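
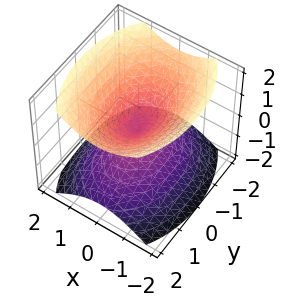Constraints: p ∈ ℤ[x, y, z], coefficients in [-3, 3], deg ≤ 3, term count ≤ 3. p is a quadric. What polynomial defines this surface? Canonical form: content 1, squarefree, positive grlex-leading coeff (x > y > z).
2*x^2 + y^2 - 2*z^2

1. The picture has 2 separate pieces.
2. deg p = 2.
3. Symmetries: the z ↦ −z reflection is a symmetry, so z appears only in even powers; the x ↦ −x reflection is a symmetry, so x appears only in even powers; the y ↦ −y reflection is a symmetry, so y appears only in even powers.
4. Against the integer gridlines: it meets the y-axis at y = 0 (among the integer gridlines); it meets the x-axis at x = 0 (among the integer gridlines).
5. Assembling these constraints gives the stated polynomial.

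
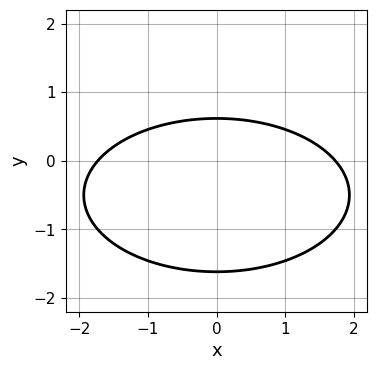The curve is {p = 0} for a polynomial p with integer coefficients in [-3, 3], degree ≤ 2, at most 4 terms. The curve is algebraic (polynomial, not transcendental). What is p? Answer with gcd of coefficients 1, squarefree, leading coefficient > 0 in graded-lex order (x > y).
x^2 + 3*y^2 + 3*y - 3

Degree: a generic line meets the curve in up to 2 points, so deg p = 2.
Symmetries: mirror symmetry x ↦ −x ⇒ only even powers of x.
Fitting integer coefficients to these (and the overall shape) gives p.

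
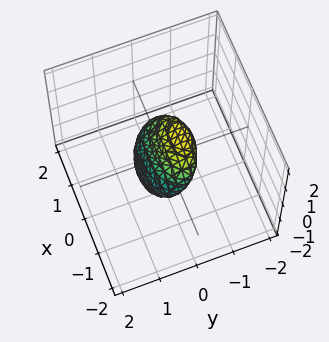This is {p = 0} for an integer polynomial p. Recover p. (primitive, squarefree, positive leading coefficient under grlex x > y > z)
x^2 + 3*y^2 + 3*y*z + 2*z^2 - 1

(a) Degree: no degree-1 surface has this shape, so deg p = 2.
(b) Checking where it meets the axes: the x-axis gridline crossings are at x ∈ {-1, 1}.
(c) Assembling these constraints gives the stated polynomial.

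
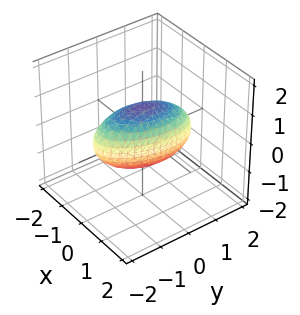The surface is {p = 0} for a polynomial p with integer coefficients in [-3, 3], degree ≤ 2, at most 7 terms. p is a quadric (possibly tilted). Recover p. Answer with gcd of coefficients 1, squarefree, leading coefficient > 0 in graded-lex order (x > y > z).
3*x^2 - x*y + y^2 + 2*z^2 - 2

First, deg p = 2.
Then, from the visible intercepts: among the integer gridlines, it crosses the z-axis at z ∈ {-1, 1}.
Finally, the integer polynomial consistent with all of this is the stated p.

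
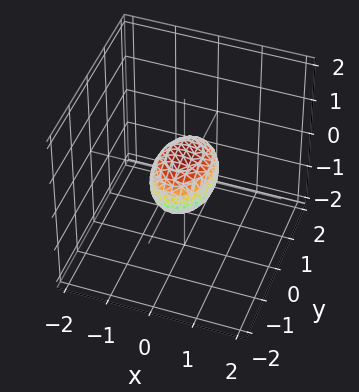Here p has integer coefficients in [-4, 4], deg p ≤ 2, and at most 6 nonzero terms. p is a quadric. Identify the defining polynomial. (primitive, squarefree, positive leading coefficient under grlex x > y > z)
The degree is 2 — bounded and convex; a quadric.
Symmetries: it's symmetric under x → −x, forcing even powers of x; mirror symmetry z ↦ −z ⇒ only even powers of z; it's symmetric under y → −y, forcing even powers of y.
From the visible intercepts: among the integer gridlines, it crosses the y-axis at y ∈ {-1, 1}.
The integer polynomial consistent with all of this is the stated p.

2*x^2 + y^2 + 2*z^2 - 1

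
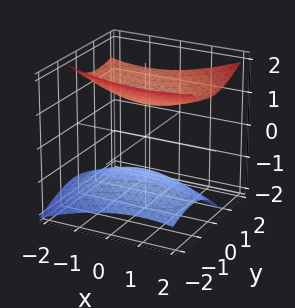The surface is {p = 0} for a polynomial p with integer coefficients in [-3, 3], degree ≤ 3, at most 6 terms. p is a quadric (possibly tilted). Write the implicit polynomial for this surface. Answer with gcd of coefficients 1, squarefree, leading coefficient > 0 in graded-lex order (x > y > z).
x^2 + x*y + 2*y^2 - 2*y*z - 3*z^2 + 3

1. There are 2 components.
2. Degree: a generic line meets the surface in up to 2 points, so deg p = 2.
3. From the visible intercepts: the z-axis gridline crossings are at z ∈ {-1, 1}; no y-intercept at any integer in the box.
4. Assembling these constraints gives the stated polynomial.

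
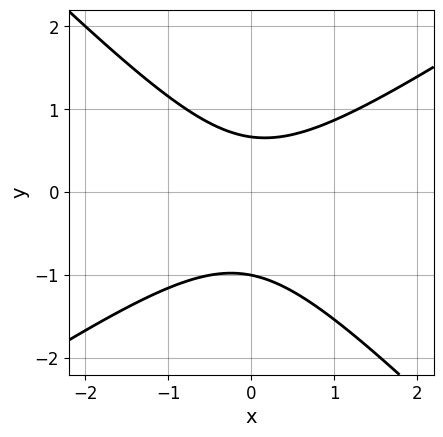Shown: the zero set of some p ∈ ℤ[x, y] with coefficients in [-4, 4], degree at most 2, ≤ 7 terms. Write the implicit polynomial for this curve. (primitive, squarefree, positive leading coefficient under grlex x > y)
deg p = 2. A generic line meets the curve in up to 2 points.
Reading off the gridlines: one y-axis crossing is at y = -1; no x-intercept at any integer in the box.
Together with the visible shape, these determine p as stated.

2*x^2 - x*y - 3*y^2 - y + 2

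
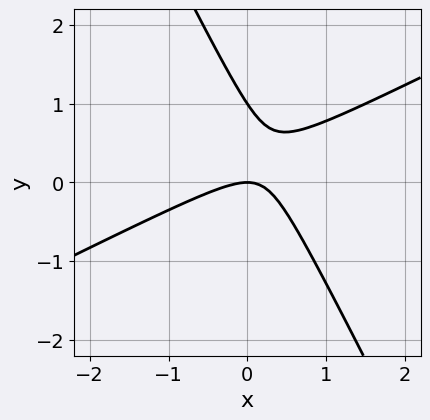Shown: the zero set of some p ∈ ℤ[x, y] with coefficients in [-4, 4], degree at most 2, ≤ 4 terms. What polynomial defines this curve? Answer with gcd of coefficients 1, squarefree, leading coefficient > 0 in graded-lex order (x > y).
2*x^2 - 3*x*y - 2*y^2 + 2*y

1. The degree is 2 — no degree-1 curve has this shape.
2. Against the integer gridlines: it crosses the x-axis at the gridline x = 0; the y-axis gridline crossings are at y ∈ {0, 1}.
3. Fitting integer coefficients to these (and the overall shape) gives p.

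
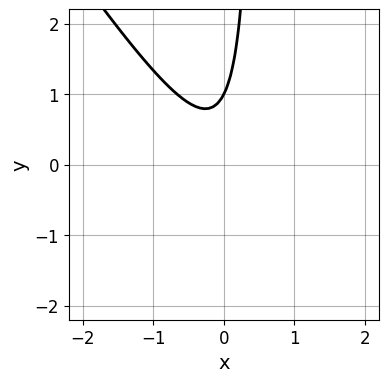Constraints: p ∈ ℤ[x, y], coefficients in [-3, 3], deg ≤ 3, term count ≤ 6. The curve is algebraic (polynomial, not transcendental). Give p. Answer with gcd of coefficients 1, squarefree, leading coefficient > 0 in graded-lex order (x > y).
3*x^2 + 2*x*y - y + 1

First, deg p = 2. A generic line meets the curve in up to 2 points.
Then, observable constraints: no x-intercept at any integer in the box; it crosses the y-axis at the gridline y = 1.
Finally, solving for integer coefficients yields p as stated.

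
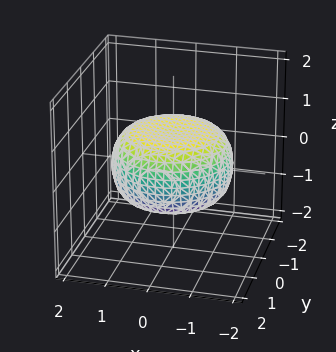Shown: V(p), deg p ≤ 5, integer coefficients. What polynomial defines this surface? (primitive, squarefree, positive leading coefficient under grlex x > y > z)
First, deg p = 4. A generic line meets the surface in up to 4 points.
Next, symmetry: the surface is invariant under rotation about z: p = q(x² + y², z).
Then, from the axis intercepts and sections: a circular section at z = 0 has radius between 1 and 2.
Finally, the integer polynomial consistent with all of this is the stated p.

x^4 + 2*x^2*y^2 + y^4 - x^2 - y^2 + 3*z^2 - 2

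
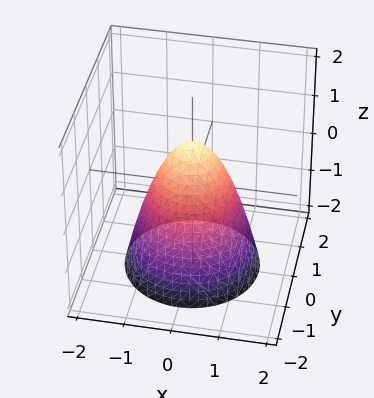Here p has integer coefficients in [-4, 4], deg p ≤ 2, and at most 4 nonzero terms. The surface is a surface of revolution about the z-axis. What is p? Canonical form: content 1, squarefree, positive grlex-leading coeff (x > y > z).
3*x^2 + 3*y^2 + 2*z - 2

(a) Degree: the shape is more complex than any degree-1 surface, so deg p = 2.
(b) By symmetry, the surface is invariant under rotation about z: p = q(x² + y², z).
(c) Against the integer gridlines: one z-axis crossing is at z = 1; a circular section at z = -2 has radius between 1 and 2.
(d) Matching integer coefficients to the picture gives p.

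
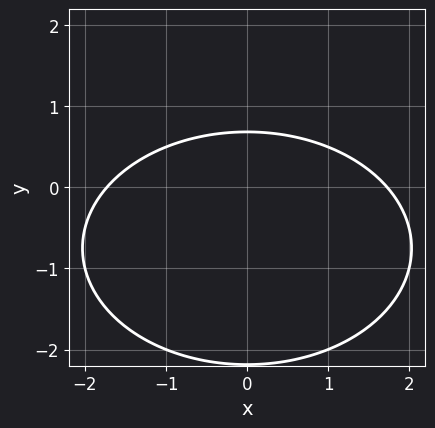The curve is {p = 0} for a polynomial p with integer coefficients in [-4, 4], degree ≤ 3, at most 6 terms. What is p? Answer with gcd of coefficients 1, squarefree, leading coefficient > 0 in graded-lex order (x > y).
x^2 + 2*y^2 + 3*y - 3

1. deg p = 2. No degree-1 curve has this shape.
2. Symmetries: mirror symmetry x ↦ −x ⇒ only even powers of x.
3. Solving for integer coefficients yields p as stated.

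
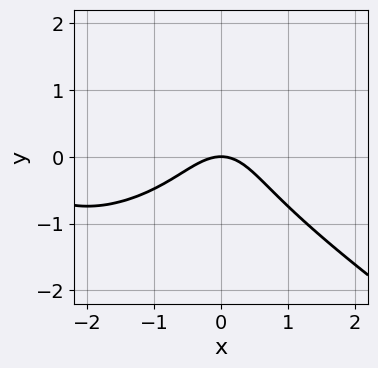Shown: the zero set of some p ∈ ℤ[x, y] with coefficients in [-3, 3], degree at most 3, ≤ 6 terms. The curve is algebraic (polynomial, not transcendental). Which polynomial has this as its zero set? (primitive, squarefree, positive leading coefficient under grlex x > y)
x^3 + 3*y^3 + 3*x^2 - y^2 + 3*y

(a) Degree: the shape is more complex than any degree-2 curve, so deg p = 3.
(b) From the axis intercepts and sections: it crosses the y-axis at the gridline y = 0; it meets the x-axis at x = 0 (among the integer gridlines).
(c) Assembling these constraints gives the stated polynomial.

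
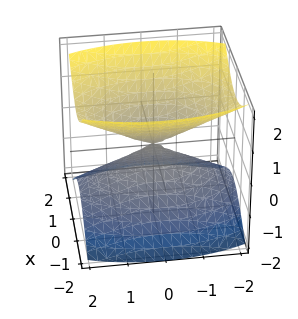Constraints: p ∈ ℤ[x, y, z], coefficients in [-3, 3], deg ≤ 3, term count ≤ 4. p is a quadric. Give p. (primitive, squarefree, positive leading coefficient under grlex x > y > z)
The picture has 2 separate pieces. They look like related sheets of one shape, so recover p as a whole.
deg p = 2. Two nappes meeting at a single point; a quadric.
Symmetries: mirror symmetry x ↦ −x ⇒ only even powers of x; mirror symmetry z ↦ −z ⇒ only even powers of z; mirror symmetry y ↦ −y ⇒ only even powers of y.
Checking where it meets the axes: one x-axis crossing is at x = 0; one y-axis crossing is at y = 0; it meets the z-axis at z = 0 (among the integer gridlines).
Solving for integer coefficients yields p as stated.

3*x^2 + y^2 - 3*z^2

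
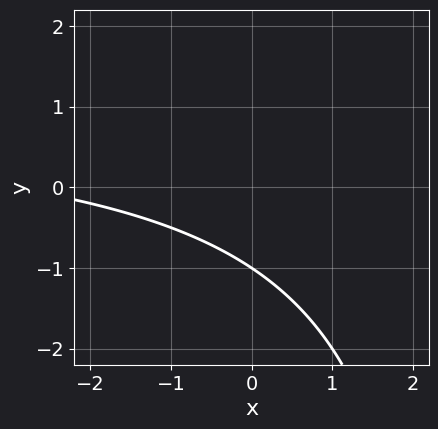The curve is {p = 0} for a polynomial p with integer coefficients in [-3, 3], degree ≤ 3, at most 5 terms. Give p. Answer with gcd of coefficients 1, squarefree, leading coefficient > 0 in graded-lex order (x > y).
x*y - x - 3*y - 3

1. Degree: no degree-1 curve has this shape, so deg p = 2.
2. Reading off the gridlines: no x-intercept at any integer in the box; one y-axis crossing is at y = -1.
3. Matching integer coefficients to the picture gives p.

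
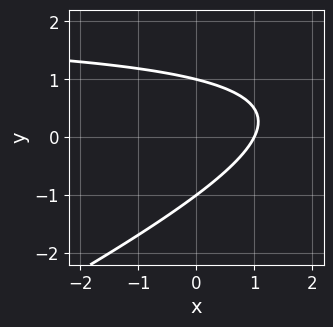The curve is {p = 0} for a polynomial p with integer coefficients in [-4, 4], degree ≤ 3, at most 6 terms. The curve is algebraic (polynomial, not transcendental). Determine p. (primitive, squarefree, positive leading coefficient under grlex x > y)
x*y - 2*y^2 - 2*x + 2

1. The degree is 2 — a generic line meets the curve in up to 2 points.
2. From the visible intercepts: one x-axis crossing is at x = 1; among the integer gridlines, it crosses the y-axis at y ∈ {-1, 1}.
3. Together with the visible shape, these determine p as stated.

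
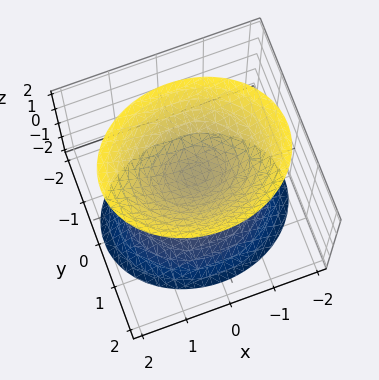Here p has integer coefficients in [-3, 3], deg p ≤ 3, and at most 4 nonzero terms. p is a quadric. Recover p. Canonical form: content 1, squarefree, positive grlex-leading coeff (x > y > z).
(a) There are 2 components. They look like related sheets of one shape, so recover p as a whole.
(b) The degree is 2 — two separate bowl-shaped sheets opening away from each other; a quadric.
(c) Symmetries: the x ↦ −x reflection is a symmetry, so x appears only in even powers; it's symmetric under z → −z, forcing even powers of z; the y ↦ −y reflection is a symmetry, so y appears only in even powers.
(d) Observable constraints: it misses every integer gridline on the y-axis; the surface avoids every integer x-axis point in the box.
(e) Matching integer coefficients to the picture gives p.

2*x^2 + 3*y^2 - 2*z^2 + 1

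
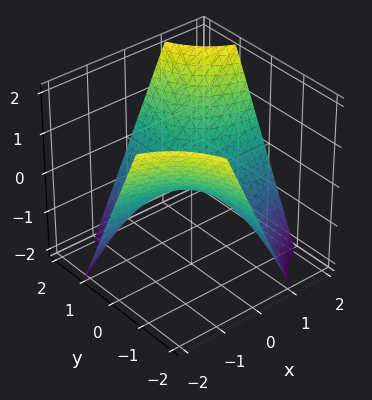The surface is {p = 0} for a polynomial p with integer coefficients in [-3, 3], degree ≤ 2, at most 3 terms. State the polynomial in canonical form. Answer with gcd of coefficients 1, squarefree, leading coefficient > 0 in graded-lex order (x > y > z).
x*y - z

First, degree: a hyperbolic paraboloid; a quadric, so deg p = 2.
Next, against the integer gridlines: the visible x-axis segment lies entirely on the surface; the visible y-axis segment lies entirely on the surface; it crosses the z-axis at the gridline z = 0.
Finally, fitting integer coefficients to these (and the overall shape) gives p.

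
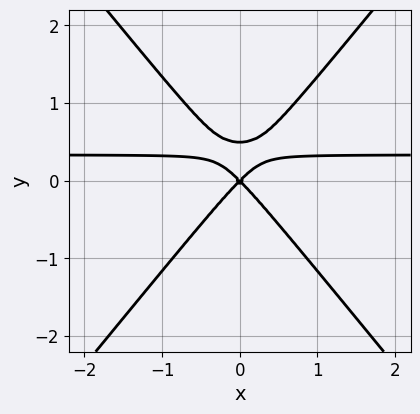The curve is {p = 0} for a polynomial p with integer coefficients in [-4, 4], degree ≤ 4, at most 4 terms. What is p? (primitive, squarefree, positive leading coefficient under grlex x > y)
1. deg p = 3. No degree-2 curve has this shape.
2. Symmetries: the x ↦ −x reflection is a symmetry, so x appears only in even powers.
3. Against the integer gridlines: it crosses the x-axis at the gridline x = 0; it meets the y-axis at y = 0 (among the integer gridlines).
4. These observations pin down the coefficients.

3*x^2*y - 2*y^3 - x^2 + y^2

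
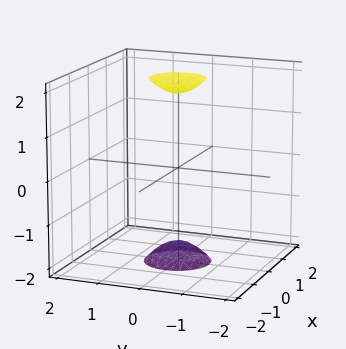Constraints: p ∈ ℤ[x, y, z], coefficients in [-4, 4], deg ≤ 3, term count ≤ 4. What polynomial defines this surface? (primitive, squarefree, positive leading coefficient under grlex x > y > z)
3*x^2 + 3*y^2 - z^2 + 3

First, there are 2 components. Treating them together as one polynomial.
Then, the degree is 2 — no degree-1 surface has this shape.
Then, by symmetry, every cross-section ⟂ z is a circle, so x, y appear only via x² + y².
Next, observable constraints: a circular section at z = 2 has radius between 0 and 1; the surface avoids every integer y-axis point in the box; no x-intercept at any integer in the box.
Finally, putting this together gives p.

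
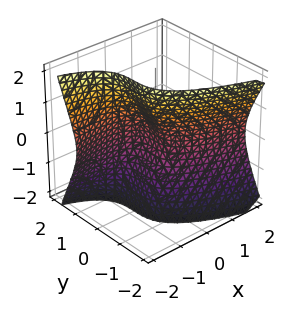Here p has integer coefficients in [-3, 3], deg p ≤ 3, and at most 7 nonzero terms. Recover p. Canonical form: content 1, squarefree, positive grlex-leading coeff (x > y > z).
2*x*z^2 + 3*y^3 + x^2 + 2*z^2 + 3*x

deg p = 3. No degree-2 surface has this shape.
Reading off the gridlines: one y-axis crossing is at y = 0; one x-axis crossing is at x = 0.
Assembling these constraints gives the stated polynomial.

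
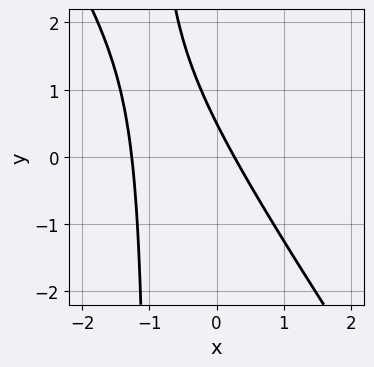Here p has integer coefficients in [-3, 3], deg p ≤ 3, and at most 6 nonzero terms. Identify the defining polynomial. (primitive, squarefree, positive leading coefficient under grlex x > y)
3*x^2 + 2*x*y + 3*x + 2*y - 1

First, the degree is 2 — no degree-1 curve has this shape.
Finally, matching integer coefficients to the picture gives p.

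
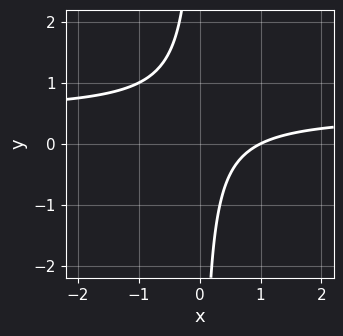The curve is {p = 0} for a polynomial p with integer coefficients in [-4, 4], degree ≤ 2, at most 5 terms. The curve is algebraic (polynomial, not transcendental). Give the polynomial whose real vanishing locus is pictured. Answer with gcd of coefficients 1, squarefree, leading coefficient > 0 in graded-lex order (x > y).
2*x*y - x + 1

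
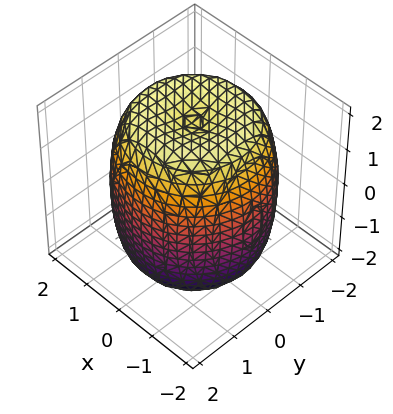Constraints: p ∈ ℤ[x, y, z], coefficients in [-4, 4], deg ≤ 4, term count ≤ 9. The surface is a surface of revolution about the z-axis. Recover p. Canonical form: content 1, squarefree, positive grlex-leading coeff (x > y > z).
x^4 + 2*x^2*y^2 + y^4 - 2*x^2 - 2*y^2 + z^2 - 3

First, the degree is 4 — the shape is more complex than any degree-3 surface.
Then, by symmetry, the z-axis is an axis of rotation, so x and y enter only as x² + y².
Next, from the axis intercepts and sections: a circular section at z = 1 has radius between 1 and 2.
Finally, solving for integer coefficients yields p as stated.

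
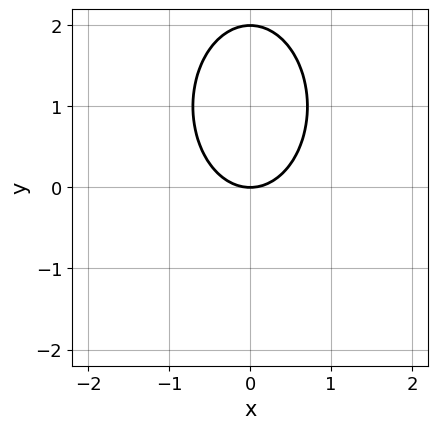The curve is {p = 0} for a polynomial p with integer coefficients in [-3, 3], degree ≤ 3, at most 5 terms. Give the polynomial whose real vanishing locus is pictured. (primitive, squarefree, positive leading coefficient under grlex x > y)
Degree: no degree-1 curve has this shape, so deg p = 2.
Symmetries: mirror symmetry x ↦ −x ⇒ only even powers of x.
From the visible intercepts: the y-axis gridline crossings are at y ∈ {0, 2}; it crosses the x-axis at the gridline x = 0.
Solving for integer coefficients yields p as stated.

2*x^2 + y^2 - 2*y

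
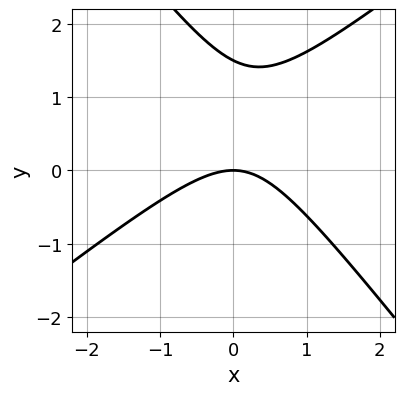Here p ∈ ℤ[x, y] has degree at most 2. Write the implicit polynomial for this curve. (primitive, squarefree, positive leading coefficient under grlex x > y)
1. The degree is 2 — no degree-1 curve has this shape.
2. Checking where it meets the axes: it meets the x-axis at x = 0 (among the integer gridlines); one y-axis crossing is at y = 0.
3. The integer polynomial consistent with all of this is the stated p.

2*x^2 - x*y - 2*y^2 + 3*y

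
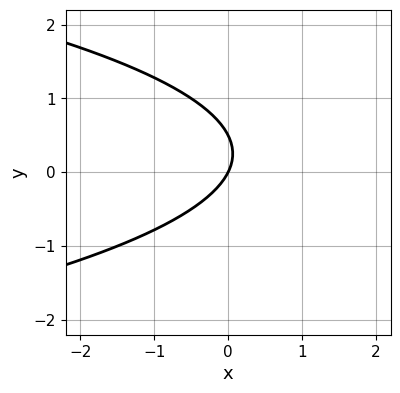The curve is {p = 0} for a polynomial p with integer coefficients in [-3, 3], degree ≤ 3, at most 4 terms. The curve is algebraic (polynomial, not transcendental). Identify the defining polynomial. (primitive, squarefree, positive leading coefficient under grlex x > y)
2*y^2 + 2*x - y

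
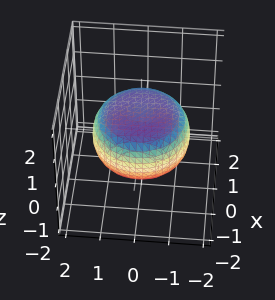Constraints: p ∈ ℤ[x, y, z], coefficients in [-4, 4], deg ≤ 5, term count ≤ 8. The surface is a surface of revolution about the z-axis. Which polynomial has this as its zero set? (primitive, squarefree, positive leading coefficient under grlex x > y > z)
(a) The degree is 4 — the shape is more complex than any degree-3 surface.
(b) By symmetry, the z-axis is an axis of rotation, so x and y enter only as x² + y².
(c) Against the integer gridlines: a circular section at z = 0 has radius between 1 and 2.
(d) The integer polynomial consistent with all of this is the stated p.

x^4 + 2*x^2*y^2 + y^4 - x^2 - y^2 + 3*z^2 - 2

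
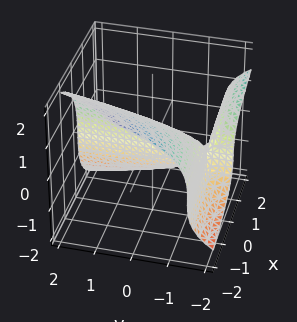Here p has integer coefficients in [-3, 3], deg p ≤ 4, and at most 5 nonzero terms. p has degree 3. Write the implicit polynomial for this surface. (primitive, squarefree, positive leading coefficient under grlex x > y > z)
z^3 + 2*x*y + 3*x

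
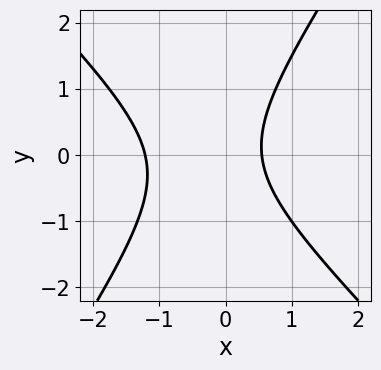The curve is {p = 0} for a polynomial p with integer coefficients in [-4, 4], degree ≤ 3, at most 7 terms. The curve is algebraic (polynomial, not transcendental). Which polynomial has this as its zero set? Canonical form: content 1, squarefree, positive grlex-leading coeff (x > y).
3*x^2 + x*y - 2*y^2 + 2*x - 2

1. The degree is 2 — no degree-1 curve has this shape.
2. Reading off the gridlines: no y-intercept at any integer in the box.
3. These observations pin down the coefficients.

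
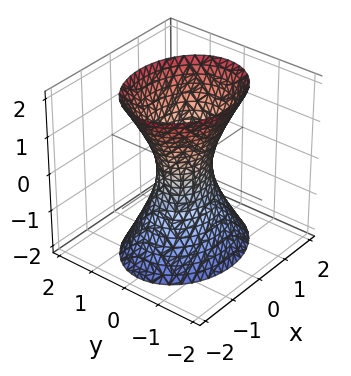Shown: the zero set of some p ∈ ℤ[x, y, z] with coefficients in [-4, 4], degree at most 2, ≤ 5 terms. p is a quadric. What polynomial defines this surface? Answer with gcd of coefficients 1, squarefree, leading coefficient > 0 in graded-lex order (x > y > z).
1. The degree is 2 — an hourglass — one-sheet hyperboloid; a quadric.
2. Symmetries: the z ↦ −z reflection is a symmetry, so z appears only in even powers; mirror symmetry x ↦ −x ⇒ only even powers of x; the y ↦ −y reflection is a symmetry, so y appears only in even powers.
3. From the axis intercepts and sections: no z-intercept at any integer in the box.
4. These observations pin down the coefficients.

2*x^2 + 3*y^2 - z^2 - 1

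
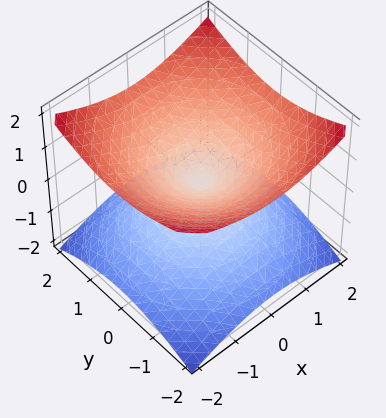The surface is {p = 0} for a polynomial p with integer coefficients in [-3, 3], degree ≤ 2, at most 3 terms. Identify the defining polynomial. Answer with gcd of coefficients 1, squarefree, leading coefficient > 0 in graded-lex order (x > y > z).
x^2 + y^2 - 2*z^2

The degree is 2 — a double cone through the origin; a quadric.
By symmetry, the z-axis is an axis of rotation, so x and y enter only as x² + y²; mirror symmetry z ↦ −z ⇒ only even powers of z.
From the visible intercepts: one y-axis crossing is at y = 0; a circular section at z = 1 has radius between 1 and 2.
These observations pin down the coefficients.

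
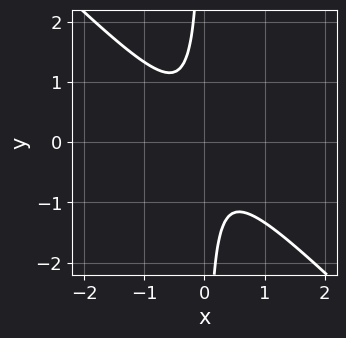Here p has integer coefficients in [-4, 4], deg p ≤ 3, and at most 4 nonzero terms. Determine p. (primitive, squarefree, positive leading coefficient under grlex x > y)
Degree: no degree-1 curve has this shape, so deg p = 2.
From the visible intercepts: it misses every integer gridline on the y-axis; no x-intercept at any integer in the box.
Assembling these constraints gives the stated polynomial.

3*x^2 + 3*x*y + 1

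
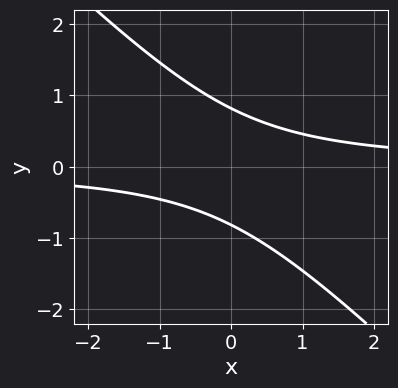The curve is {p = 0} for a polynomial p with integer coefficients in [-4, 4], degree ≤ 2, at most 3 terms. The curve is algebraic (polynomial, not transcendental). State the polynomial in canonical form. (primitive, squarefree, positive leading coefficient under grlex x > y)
1. The degree is 2 — no degree-1 curve has this shape.
2. From the visible intercepts: the curve avoids every integer x-axis point in the box.
3. Solving for integer coefficients yields p as stated.

3*x*y + 3*y^2 - 2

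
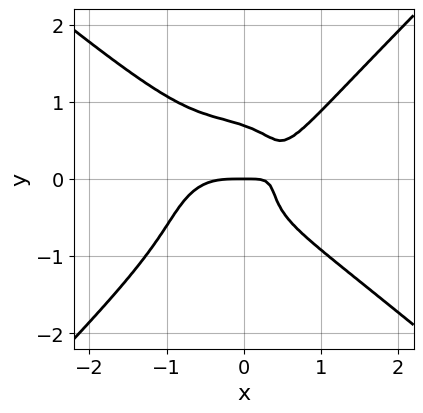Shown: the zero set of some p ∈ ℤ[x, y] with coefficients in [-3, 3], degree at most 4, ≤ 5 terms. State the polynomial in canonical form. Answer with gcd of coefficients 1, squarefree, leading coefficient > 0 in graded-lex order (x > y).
2*x^4 + x*y^3 - 3*y^4 - 2*x*y + y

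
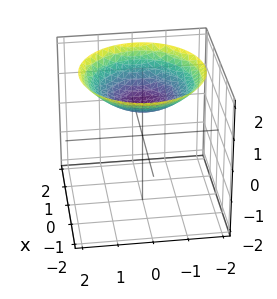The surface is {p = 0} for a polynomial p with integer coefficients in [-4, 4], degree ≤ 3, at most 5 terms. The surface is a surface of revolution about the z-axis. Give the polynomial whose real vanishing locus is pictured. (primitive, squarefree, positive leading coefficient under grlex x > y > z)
x^2 + y^2 - 3*z + 3

First, degree: no degree-1 surface has this shape, so deg p = 2.
Next, symmetries: the z-axis is an axis of rotation, so x and y enter only as x² + y².
Then, against the integer gridlines: it meets the z-axis at z = 1 (among the integer gridlines); no x-intercept at any integer in the box.
Finally, fitting integer coefficients to these (and the overall shape) gives p.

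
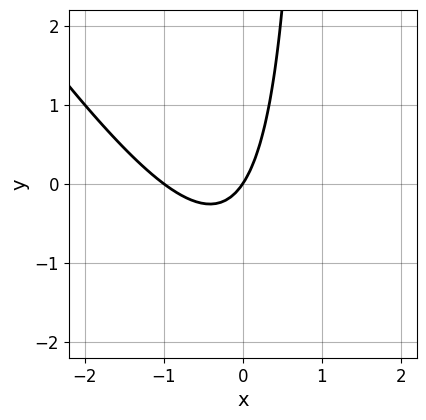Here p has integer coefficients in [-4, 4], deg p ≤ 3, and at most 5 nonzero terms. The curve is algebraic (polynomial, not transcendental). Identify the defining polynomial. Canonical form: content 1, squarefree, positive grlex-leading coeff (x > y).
3*x^2 + 2*x*y + 3*x - 2*y

1. Degree: a generic line meets the curve in up to 2 points, so deg p = 2.
2. From the axis intercepts and sections: among the integer gridlines, it crosses the x-axis at x ∈ {-1, 0}; it meets the y-axis at y = 0 (among the integer gridlines).
3. Assembling these constraints gives the stated polynomial.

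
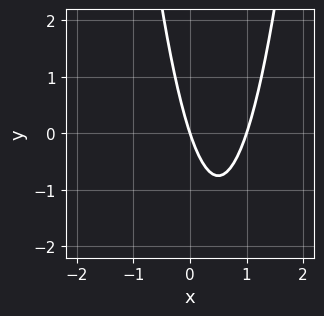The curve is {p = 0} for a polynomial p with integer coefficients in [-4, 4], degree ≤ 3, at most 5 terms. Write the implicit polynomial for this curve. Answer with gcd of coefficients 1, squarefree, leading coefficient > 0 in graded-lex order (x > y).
3*x^2 - 3*x - y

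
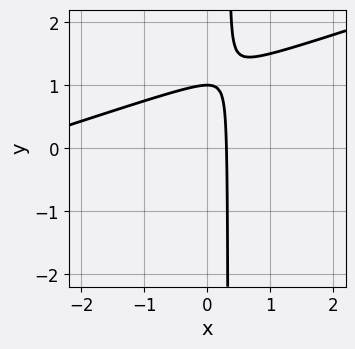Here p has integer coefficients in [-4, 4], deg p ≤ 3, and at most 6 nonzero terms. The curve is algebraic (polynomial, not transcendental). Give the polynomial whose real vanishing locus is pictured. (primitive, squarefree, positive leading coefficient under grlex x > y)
x^2 - 3*x*y + 3*x + y - 1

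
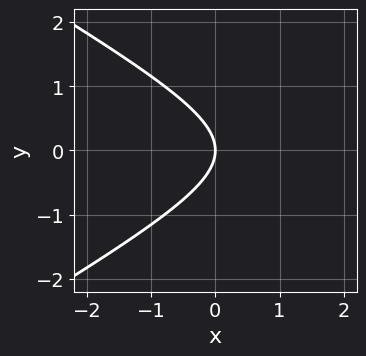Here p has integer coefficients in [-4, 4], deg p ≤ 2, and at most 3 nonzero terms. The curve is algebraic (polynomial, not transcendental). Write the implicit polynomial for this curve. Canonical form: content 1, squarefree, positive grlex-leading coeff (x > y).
The degree is 2 — the shape is more complex than any degree-1 curve.
Symmetries: it's symmetric under y → −y, forcing even powers of y.
Observable constraints: one x-axis crossing is at x = 0; it crosses the y-axis at the gridline y = 0.
Solving for integer coefficients yields p as stated.

x^2 - 3*y^2 - 3*x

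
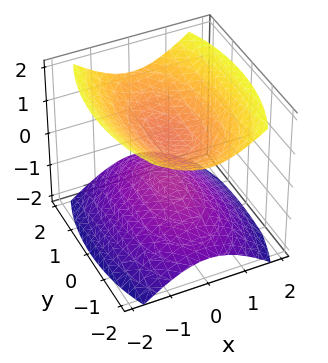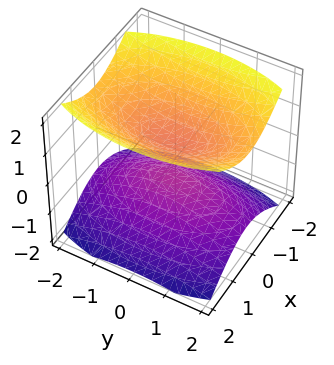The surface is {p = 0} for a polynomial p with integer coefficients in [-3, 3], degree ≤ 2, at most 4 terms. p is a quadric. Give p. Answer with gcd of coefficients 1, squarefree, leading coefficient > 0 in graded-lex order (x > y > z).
3*x^2 + y^2 - 3*z^2 + 1

(a) There are 2 components.
(b) The degree is 2 — two sheets facing apart; a quadric.
(c) Symmetries: it's symmetric under z → −z, forcing even powers of z; the x ↦ −x reflection is a symmetry, so x appears only in even powers; it's symmetric under y → −y, forcing even powers of y.
(d) Checking where it meets the axes: the surface avoids every integer y-axis point in the box; it misses every integer gridline on the x-axis.
(e) Solving for integer coefficients yields p as stated.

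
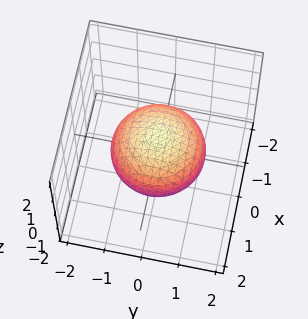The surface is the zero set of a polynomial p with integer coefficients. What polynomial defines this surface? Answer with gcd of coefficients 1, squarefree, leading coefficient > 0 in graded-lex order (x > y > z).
1. Degree: bounded and convex; a quadric, so deg p = 2.
2. Symmetries: the surface is invariant under rotation about z: p = q(x² + y², z); the z ↦ −z reflection is a symmetry, so z appears only in even powers.
3. From the axis intercepts and sections: among the integer gridlines, it crosses the z-axis at z ∈ {-1, 1}; a circular section at z = 0 has radius between 1 and 2.
4. Fitting integer coefficients to these (and the overall shape) gives p.

2*x^2 + 2*y^2 + 3*z^2 - 3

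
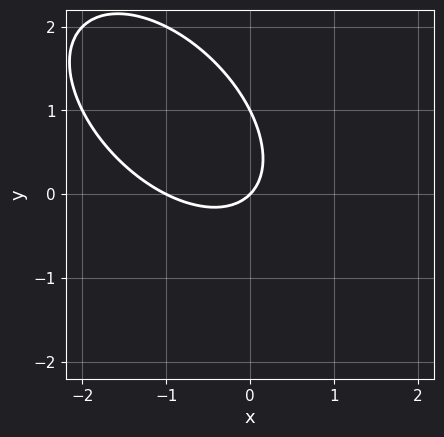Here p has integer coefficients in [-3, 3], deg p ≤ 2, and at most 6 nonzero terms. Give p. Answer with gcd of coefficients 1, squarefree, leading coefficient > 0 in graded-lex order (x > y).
x^2 + x*y + y^2 + x - y

(a) Degree: a generic line meets the curve in up to 2 points, so deg p = 2.
(b) From the visible intercepts: the x-axis gridline crossings are at x ∈ {-1, 0}; among the integer gridlines, it crosses the y-axis at y ∈ {0, 1}.
(c) Matching integer coefficients to the picture gives p.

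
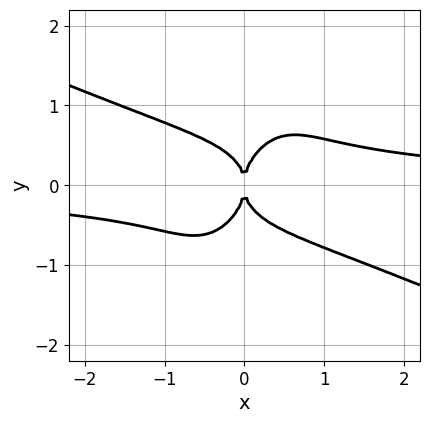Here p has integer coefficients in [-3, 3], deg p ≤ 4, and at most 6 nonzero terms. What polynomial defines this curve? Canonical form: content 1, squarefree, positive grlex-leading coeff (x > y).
2*x^3*y + 3*x^2*y^2 - 2*x*y^3 + 2*y^4 - 2*x^2

(a) The degree is 4 — the shape is more complex than any degree-3 curve.
(b) Checking where it meets the axes: it meets the y-axis at y = 0 (among the integer gridlines); one x-axis crossing is at x = 0.
(c) Matching integer coefficients to the picture gives p.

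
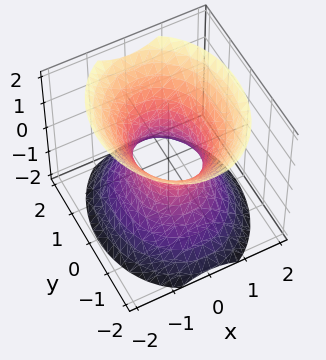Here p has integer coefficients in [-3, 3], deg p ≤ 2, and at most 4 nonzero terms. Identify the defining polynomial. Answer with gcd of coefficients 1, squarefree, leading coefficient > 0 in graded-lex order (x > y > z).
The degree is 2 — an hourglass — one-sheet hyperboloid; a quadric.
Symmetries: it's symmetric under y → −y, forcing even powers of y; it's symmetric under z → −z, forcing even powers of z; the x ↦ −x reflection is a symmetry, so x appears only in even powers.
From the visible intercepts: the y-axis gridline crossings are at y ∈ {-1, 1}; it misses every integer gridline on the z-axis.
These observations pin down the coefficients.

3*x^2 + 2*y^2 - 2*z^2 - 2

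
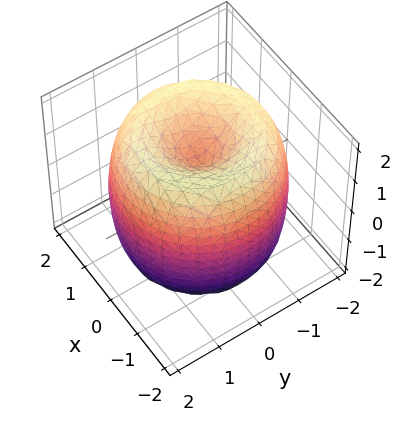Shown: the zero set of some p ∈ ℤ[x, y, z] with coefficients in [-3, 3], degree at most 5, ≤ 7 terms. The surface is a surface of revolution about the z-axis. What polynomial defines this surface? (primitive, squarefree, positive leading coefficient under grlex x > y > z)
x^4 + 2*x^2*y^2 + y^4 - 3*x^2 - 3*y^2 + z^2 - 1

1. The degree is 4 — no degree-3 surface has this shape.
2. Symmetry: the z-axis is an axis of rotation, so x and y enter only as x² + y².
3. Against the integer gridlines: the z-axis gridline crossings are at z ∈ {-1, 1}; a circular section at z = -1 has radius between 1 and 2.
4. Assembling these constraints gives the stated polynomial.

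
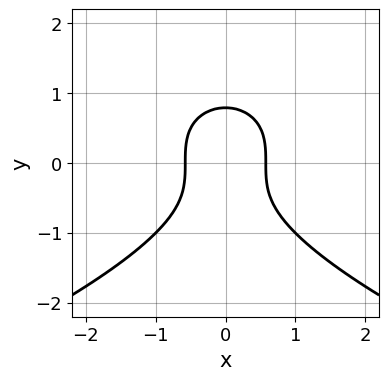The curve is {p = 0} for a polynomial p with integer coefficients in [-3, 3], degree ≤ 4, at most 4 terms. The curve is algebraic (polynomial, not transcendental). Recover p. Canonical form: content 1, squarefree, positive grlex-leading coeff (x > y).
1. The degree is 3 — the shape is more complex than any degree-2 curve.
2. Symmetries: the x ↦ −x reflection is a symmetry, so x appears only in even powers.
3. Together with the visible shape, these determine p as stated.

2*y^3 + 3*x^2 - 1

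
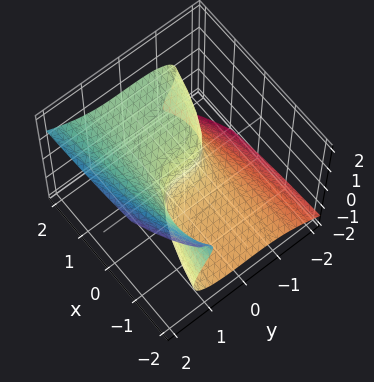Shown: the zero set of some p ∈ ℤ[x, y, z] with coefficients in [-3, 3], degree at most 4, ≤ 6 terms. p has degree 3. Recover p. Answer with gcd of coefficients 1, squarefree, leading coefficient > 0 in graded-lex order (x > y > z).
3*x*z^2 - 2*y^3 + 3*z^3 - 3*x

deg p = 3.
From the axis intercepts and sections: it crosses the x-axis at the gridline x = 0; it meets the y-axis at y = 0 (among the integer gridlines); it meets the z-axis at z = 0 (among the integer gridlines).
Fitting integer coefficients to these (and the overall shape) gives p.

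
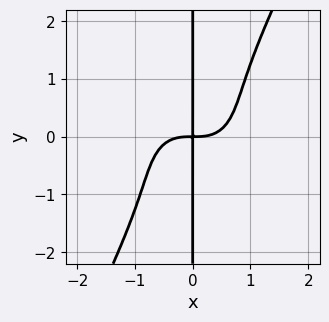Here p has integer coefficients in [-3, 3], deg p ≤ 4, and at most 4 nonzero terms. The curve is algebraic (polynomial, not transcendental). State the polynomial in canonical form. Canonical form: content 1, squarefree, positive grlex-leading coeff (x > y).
First, degree: no degree-3 curve has this shape, so deg p = 4.
Next, observable constraints: the visible y-axis segment lies entirely on the curve.
Finally, together with the visible shape, these determine p as stated.

3*x^4 + 3*x^2*y^2 - 2*x*y^3 - 3*x*y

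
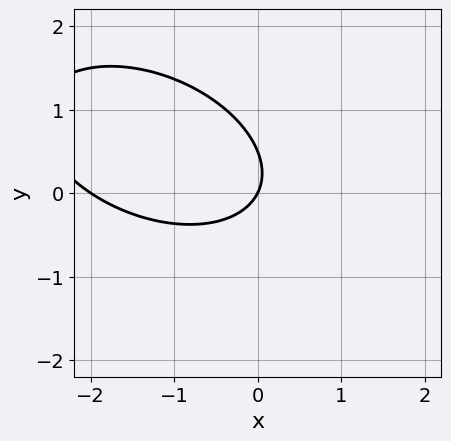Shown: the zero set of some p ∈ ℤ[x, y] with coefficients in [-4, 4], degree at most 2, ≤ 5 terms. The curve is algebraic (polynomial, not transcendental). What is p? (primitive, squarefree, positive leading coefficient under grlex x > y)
1. The degree is 2 — a generic line meets the curve in up to 2 points.
2. From the axis intercepts and sections: it meets the y-axis at y = 0 (among the integer gridlines); among the integer gridlines, it crosses the x-axis at x ∈ {-2, 0}.
3. The integer polynomial consistent with all of this is the stated p.

x^2 + x*y + 2*y^2 + 2*x - y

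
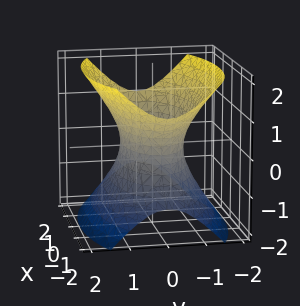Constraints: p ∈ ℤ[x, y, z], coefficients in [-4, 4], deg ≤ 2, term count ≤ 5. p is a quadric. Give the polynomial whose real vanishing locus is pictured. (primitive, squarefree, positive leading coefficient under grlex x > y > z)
(a) deg p = 2. One connected sheet with a waist; a quadric.
(b) Symmetries: mirror symmetry x ↦ −x ⇒ only even powers of x; mirror symmetry y ↦ −y ⇒ only even powers of y; the z ↦ −z reflection is a symmetry, so z appears only in even powers.
(c) Against the integer gridlines: it misses every integer gridline on the z-axis.
(d) Assembling these constraints gives the stated polynomial.

x^2 + 3*y^2 - 2*z^2 - 2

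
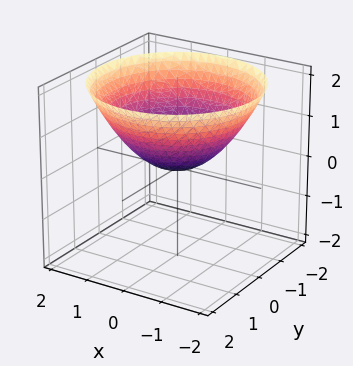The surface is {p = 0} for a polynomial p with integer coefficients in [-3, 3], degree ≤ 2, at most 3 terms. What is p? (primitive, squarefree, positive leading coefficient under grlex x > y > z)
x^2 + y^2 - 2*z

The degree is 2 — a single bowl opening along one axis; a quadric.
Symmetries: the surface is invariant under rotation about z: p = q(x² + y², z).
From the axis intercepts and sections: a circular section at z = 1 has radius between 1 and 2; it crosses the z-axis at the gridline z = 0.
Together with the visible shape, these determine p as stated.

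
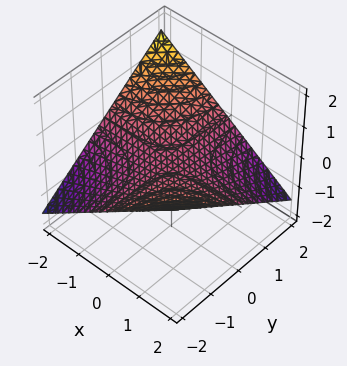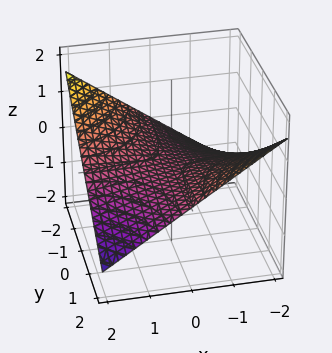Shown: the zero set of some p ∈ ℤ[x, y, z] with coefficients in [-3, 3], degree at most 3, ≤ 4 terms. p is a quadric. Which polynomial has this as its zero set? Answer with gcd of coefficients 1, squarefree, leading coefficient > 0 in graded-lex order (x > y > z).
First, degree: a hyperbolic paraboloid; a quadric, so deg p = 2.
Next, checking where it meets the axes: one z-axis crossing is at z = 0; the visible y-axis segment lies entirely on the surface; the visible x-axis segment lies entirely on the surface.
Finally, assembling these constraints gives the stated polynomial.

x*y + 3*z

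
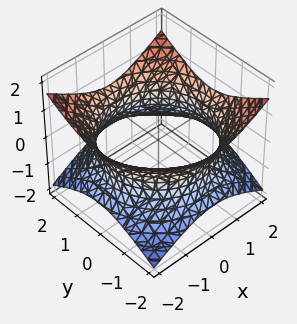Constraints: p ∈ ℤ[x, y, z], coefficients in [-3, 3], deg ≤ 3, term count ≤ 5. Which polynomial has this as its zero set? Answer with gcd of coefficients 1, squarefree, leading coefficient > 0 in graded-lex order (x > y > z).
The degree is 2 — an hourglass — one-sheet hyperboloid; a quadric.
Symmetries: mirror symmetry z ↦ −z ⇒ only even powers of z; the surface is invariant under rotation about z: p = q(x² + y², z).
Observable constraints: a circular section at z = 0 has radius between 1 and 2; the surface avoids every integer z-axis point in the box.
These observations pin down the coefficients.

x^2 + y^2 - 2*z^2 - 3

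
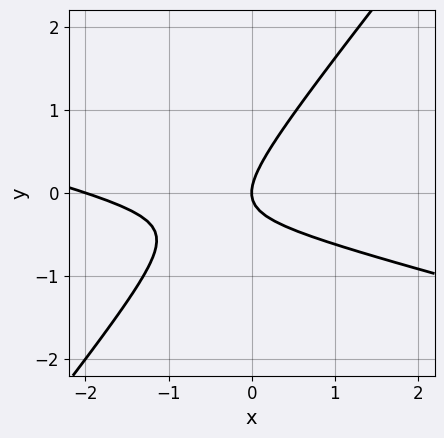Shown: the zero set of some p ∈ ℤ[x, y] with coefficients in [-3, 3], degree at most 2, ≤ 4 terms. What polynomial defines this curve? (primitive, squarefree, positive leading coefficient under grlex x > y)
x^2 + 3*x*y - 3*y^2 + 2*x

First, the degree is 2 — a generic line meets the curve in up to 2 points.
Next, checking where it meets the axes: it crosses the y-axis at the gridline y = 0; among the integer gridlines, it crosses the x-axis at x ∈ {-2, 0}.
Finally, together with the visible shape, these determine p as stated.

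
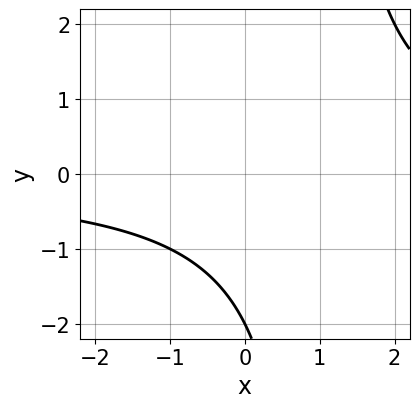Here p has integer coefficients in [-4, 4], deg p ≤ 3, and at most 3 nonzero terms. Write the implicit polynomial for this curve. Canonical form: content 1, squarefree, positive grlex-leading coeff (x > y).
x*y - y - 2

(a) Degree: no degree-1 curve has this shape, so deg p = 2.
(b) Reading off the gridlines: one y-axis crossing is at y = -2; no x-intercept at any integer in the box.
(c) The integer polynomial consistent with all of this is the stated p.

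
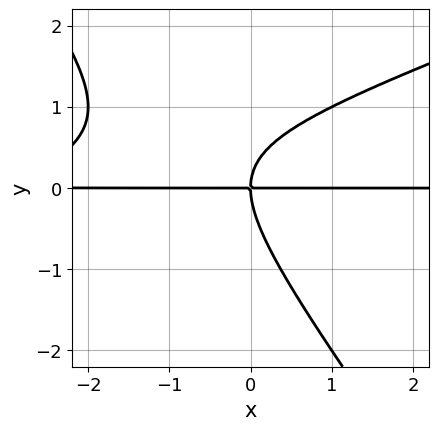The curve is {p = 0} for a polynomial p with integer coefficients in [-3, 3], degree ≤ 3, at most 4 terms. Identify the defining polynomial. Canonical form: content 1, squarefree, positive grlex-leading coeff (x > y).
x^2*y - 2*x*y^2 - 2*y^3 + 3*x*y

(a) deg p = 3. A generic line meets the curve in up to 3 points.
(b) From the visible intercepts: it crosses the y-axis at the gridline y = 0; the visible x-axis segment lies entirely on the curve.
(c) Putting this together gives p.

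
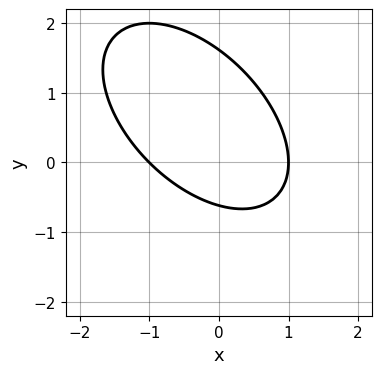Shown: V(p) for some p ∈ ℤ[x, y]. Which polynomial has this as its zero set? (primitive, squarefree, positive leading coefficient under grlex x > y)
x^2 + x*y + y^2 - y - 1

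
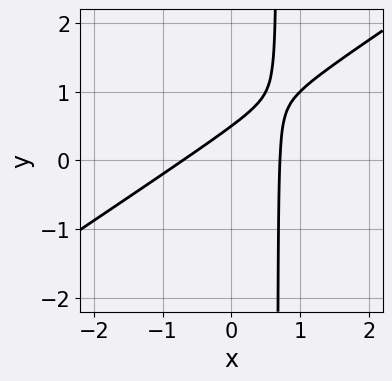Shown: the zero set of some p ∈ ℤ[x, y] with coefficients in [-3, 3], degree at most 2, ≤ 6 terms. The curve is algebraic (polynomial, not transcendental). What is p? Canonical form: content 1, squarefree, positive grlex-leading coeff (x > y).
(a) deg p = 2.
(b) The integer polynomial consistent with all of this is the stated p.

2*x^2 - 3*x*y + 2*y - 1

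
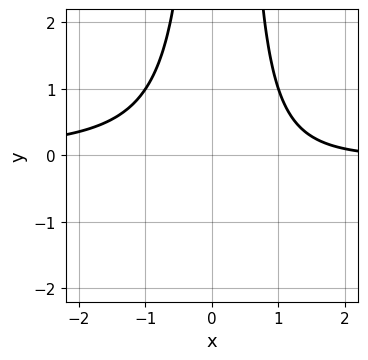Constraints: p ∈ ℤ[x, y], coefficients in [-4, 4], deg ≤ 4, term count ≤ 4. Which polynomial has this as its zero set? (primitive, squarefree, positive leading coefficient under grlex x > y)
3*x^2*y - x*y + x - 3

The degree is 3 — no degree-2 curve has this shape.
From the axis intercepts and sections: the curve avoids every integer x-axis point in the box; no y-intercept at any integer in the box.
These observations pin down the coefficients.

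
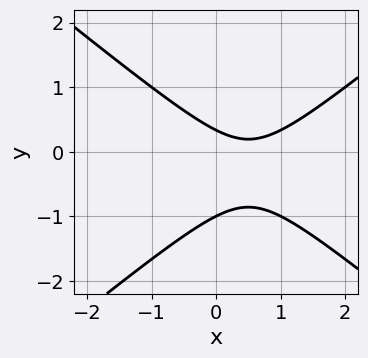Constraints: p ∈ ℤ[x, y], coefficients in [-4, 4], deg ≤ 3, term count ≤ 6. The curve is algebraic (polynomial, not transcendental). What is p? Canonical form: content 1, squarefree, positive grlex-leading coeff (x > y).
2*x^2 - 3*y^2 - 2*x - 2*y + 1

1. The degree is 2 — the shape is more complex than any degree-1 curve.
2. Reading off the gridlines: no x-intercept at any integer in the box; it meets the y-axis at y = -1 (among the integer gridlines).
3. These observations pin down the coefficients.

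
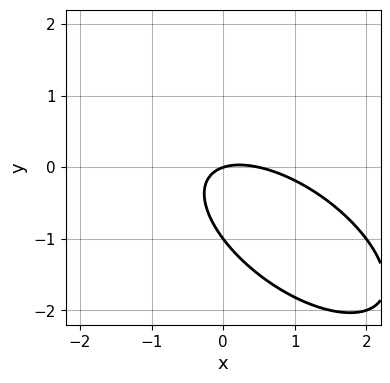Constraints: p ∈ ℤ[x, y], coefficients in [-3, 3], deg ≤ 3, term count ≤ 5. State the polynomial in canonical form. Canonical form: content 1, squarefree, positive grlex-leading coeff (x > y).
First, the degree is 2 — a generic line meets the curve in up to 2 points.
Next, reading off the gridlines: the y-axis gridline crossings are at y ∈ {-1, 0}; it meets the x-axis at x = 0 (among the integer gridlines).
Finally, solving for integer coefficients yields p as stated.

2*x^2 + 3*x*y + 3*y^2 - x + 3*y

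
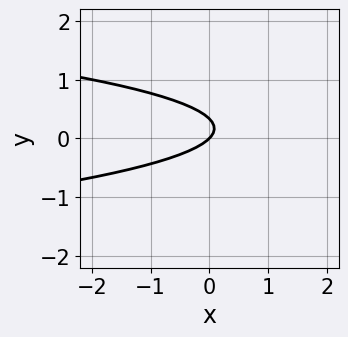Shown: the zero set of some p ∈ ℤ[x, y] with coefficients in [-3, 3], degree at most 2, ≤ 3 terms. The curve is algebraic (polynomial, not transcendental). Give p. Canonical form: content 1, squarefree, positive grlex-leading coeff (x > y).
(a) Degree: no degree-1 curve has this shape, so deg p = 2.
(b) Against the integer gridlines: it crosses the x-axis at the gridline x = 0; it meets the y-axis at y = 0 (among the integer gridlines).
(c) Matching integer coefficients to the picture gives p.

3*y^2 + x - y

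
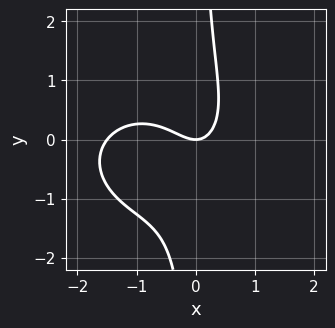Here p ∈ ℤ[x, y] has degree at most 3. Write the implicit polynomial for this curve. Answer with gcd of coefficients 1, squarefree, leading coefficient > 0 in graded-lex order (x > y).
(a) Degree: no degree-2 curve has this shape, so deg p = 3.
(b) Checking where it meets the axes: it meets the x-axis at x = 0 (among the integer gridlines); it crosses the y-axis at the gridline y = 0.
(c) Fitting integer coefficients to these (and the overall shape) gives p.

2*x^3 + 3*x*y^2 + 3*x^2 + x*y - 2*y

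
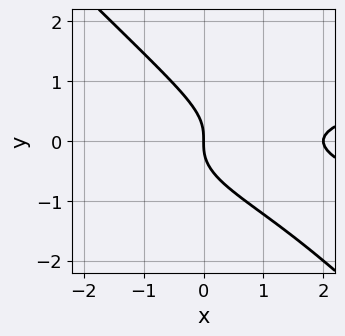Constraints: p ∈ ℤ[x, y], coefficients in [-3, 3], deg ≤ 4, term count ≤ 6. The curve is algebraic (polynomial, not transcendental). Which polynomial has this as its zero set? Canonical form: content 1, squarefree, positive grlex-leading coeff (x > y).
1. Degree: a generic line meets the curve in up to 3 points, so deg p = 3.
2. From the visible intercepts: among the integer gridlines, it crosses the x-axis at x ∈ {0, 2}; it crosses the y-axis at the gridline y = 0.
3. Matching integer coefficients to the picture gives p.

3*x*y^2 + 3*y^3 - x^2 + 2*x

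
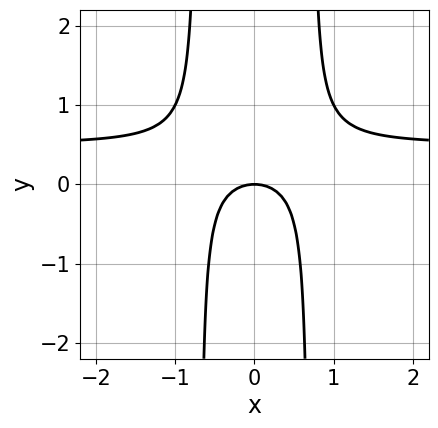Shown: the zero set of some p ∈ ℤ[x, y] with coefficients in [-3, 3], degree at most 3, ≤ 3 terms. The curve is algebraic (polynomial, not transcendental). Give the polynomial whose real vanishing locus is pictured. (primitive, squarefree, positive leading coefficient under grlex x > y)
1. deg p = 3. The shape is more complex than any degree-2 curve.
2. Symmetries: the x ↦ −x reflection is a symmetry, so x appears only in even powers.
3. Observable constraints: it crosses the x-axis at the gridline x = 0; it crosses the y-axis at the gridline y = 0.
4. Assembling these constraints gives the stated polynomial.

2*x^2*y - x^2 - y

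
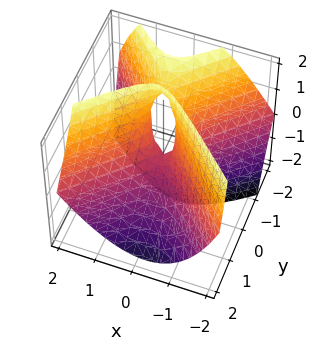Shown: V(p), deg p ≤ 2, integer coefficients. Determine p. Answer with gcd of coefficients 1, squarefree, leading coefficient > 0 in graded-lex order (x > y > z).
Degree: no degree-1 surface has this shape, so deg p = 2.
Observable constraints: it meets the z-axis at z = 0 (among the integer gridlines); it meets the y-axis at y = 0 (among the integer gridlines); it crosses the x-axis at the gridline x = 0.
These observations pin down the coefficients.

3*x^2 - x*z - 3*y^2 - 3*y*z - z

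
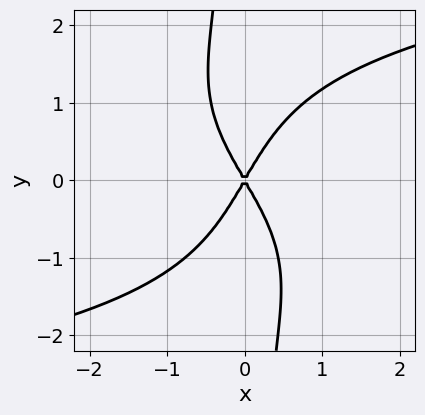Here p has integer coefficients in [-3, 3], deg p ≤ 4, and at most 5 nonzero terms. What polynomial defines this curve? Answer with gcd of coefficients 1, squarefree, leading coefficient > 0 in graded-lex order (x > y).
The degree is 4 — a generic line meets the curve in up to 4 points.
From the axis intercepts and sections: it crosses the y-axis at the gridline y = 0; it crosses the x-axis at the gridline x = 0.
The integer polynomial consistent with all of this is the stated p.

x*y^3 - 3*x^2 + y^2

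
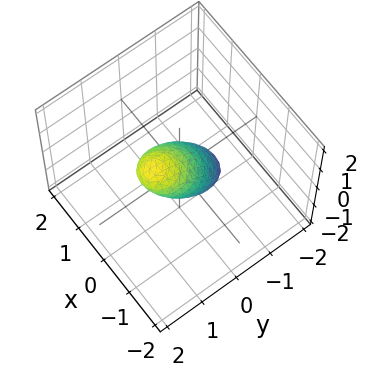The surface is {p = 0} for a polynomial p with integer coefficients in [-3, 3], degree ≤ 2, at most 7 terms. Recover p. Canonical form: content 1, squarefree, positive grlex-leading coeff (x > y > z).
2*x^2 + 2*y^2 - 3*y*z + 2*z^2 - 1

1. Degree: the shape is more complex than any degree-1 surface, so deg p = 2.
2. Solving for integer coefficients yields p as stated.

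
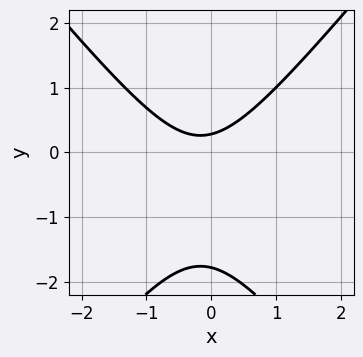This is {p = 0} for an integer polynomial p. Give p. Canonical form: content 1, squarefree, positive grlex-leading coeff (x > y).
3*x^2 - 2*y^2 + x - 3*y + 1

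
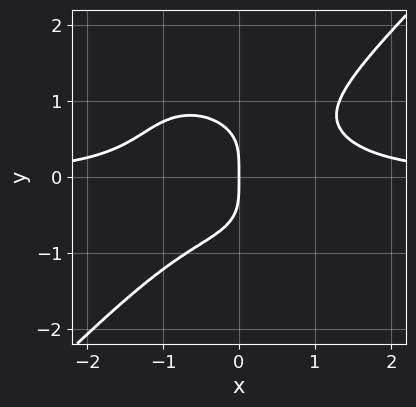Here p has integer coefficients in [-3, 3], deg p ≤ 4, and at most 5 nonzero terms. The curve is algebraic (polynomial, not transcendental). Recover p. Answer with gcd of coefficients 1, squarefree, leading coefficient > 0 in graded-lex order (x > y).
x^3*y - y^4 - x

(a) deg p = 4. A generic line meets the curve in up to 4 points.
(b) From the axis intercepts and sections: it crosses the x-axis at the gridline x = 0; one y-axis crossing is at y = 0.
(c) These observations pin down the coefficients.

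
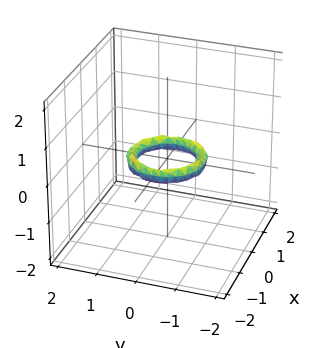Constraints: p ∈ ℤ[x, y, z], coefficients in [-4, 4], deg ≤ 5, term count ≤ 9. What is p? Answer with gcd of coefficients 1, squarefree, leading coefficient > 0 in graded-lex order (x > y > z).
(a) Degree: the shape is more complex than any degree-3 surface, so deg p = 4.
(b) Symmetries: the surface is invariant under rotation about z: p = q(x² + y², z).
(c) From the axis intercepts and sections: the x-axis gridline crossings are at x ∈ {-1, 1}; the surface avoids every integer z-axis point in the box; a circular section at z = 0 has radius between 0 and 1; the y-axis gridline crossings are at y ∈ {-1, 1}.
(d) Assembling these constraints gives the stated polynomial.

2*x^4 + 4*x^2*y^2 + 2*y^4 - 3*x^2 - 3*y^2 + 3*z^2 + 1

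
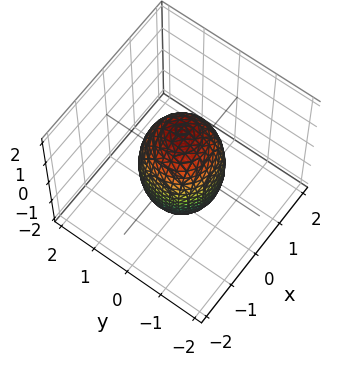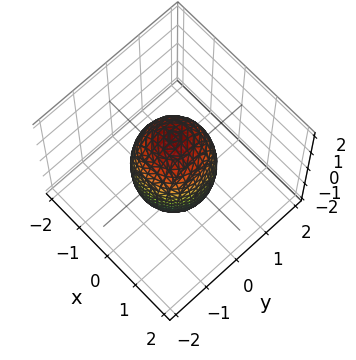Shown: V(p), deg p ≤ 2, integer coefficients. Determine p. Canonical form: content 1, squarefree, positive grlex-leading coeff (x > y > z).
First, deg p = 2. Bounded and convex; a quadric.
Then, by symmetry, the surface is invariant under rotation about z: p = q(x² + y², z); it's symmetric under z → −z, forcing even powers of z.
Then, reading off the gridlines: the y-axis gridline crossings are at y ∈ {-1, 1}; among the integer gridlines, it crosses the x-axis at x ∈ {-1, 1}; a circular section at z = 1 has radius between 0 and 1.
Finally, these observations pin down the coefficients.

3*x^2 + 3*y^2 + z^2 - 3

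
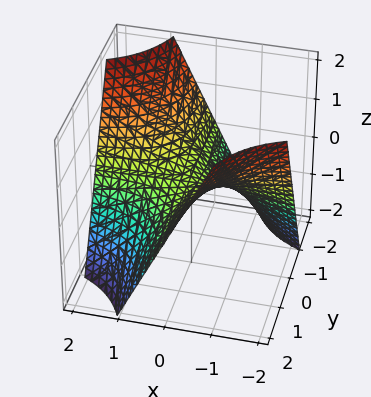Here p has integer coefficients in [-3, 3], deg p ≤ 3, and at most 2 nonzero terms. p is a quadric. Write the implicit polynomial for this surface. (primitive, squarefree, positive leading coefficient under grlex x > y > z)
x*y + z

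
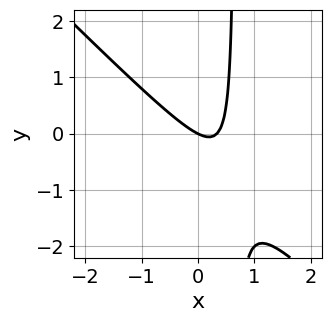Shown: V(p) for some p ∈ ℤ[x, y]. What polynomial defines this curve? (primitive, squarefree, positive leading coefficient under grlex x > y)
3*x^2 + 3*x*y - x - 2*y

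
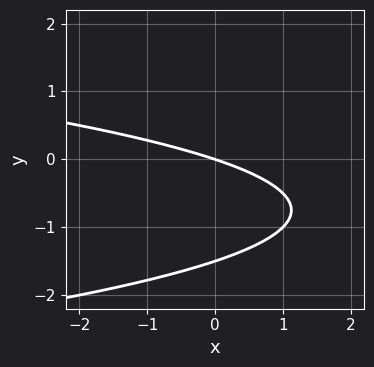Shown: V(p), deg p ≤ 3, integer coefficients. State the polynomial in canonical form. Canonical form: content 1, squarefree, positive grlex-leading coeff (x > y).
2*y^2 + x + 3*y

deg p = 2. A generic line meets the curve in up to 2 points.
From the axis intercepts and sections: it meets the y-axis at y = 0 (among the integer gridlines); one x-axis crossing is at x = 0.
Fitting integer coefficients to these (and the overall shape) gives p.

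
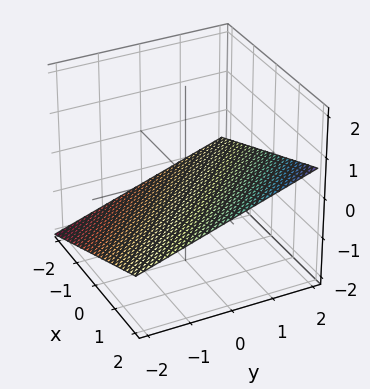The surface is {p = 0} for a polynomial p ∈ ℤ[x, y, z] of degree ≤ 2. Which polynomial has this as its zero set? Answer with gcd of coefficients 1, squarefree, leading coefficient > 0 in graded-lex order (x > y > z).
First, deg p = 1. Every cross-section is a straight line — this is a plane.
Then, checking where it meets the axes: one x-axis crossing is at x = 2; it crosses the y-axis at the gridline y = 2.
Finally, fitting integer coefficients to these (and the overall shape) gives p.

x + y - 3*z - 2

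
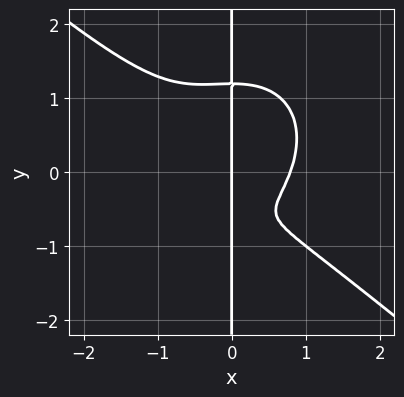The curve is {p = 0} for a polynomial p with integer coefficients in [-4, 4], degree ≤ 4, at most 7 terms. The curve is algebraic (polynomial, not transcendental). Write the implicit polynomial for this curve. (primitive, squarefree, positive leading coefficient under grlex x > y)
1. The degree is 4 — a generic line meets the curve in up to 4 points.
2. Against the integer gridlines: it meets the x-axis at x = 0 (among the integer gridlines); the visible y-axis segment lies entirely on the curve.
3. Putting this together gives p.

2*x^4 + x^3*y + 2*x*y^3 - 2*x*y - x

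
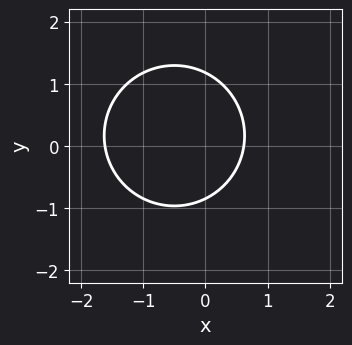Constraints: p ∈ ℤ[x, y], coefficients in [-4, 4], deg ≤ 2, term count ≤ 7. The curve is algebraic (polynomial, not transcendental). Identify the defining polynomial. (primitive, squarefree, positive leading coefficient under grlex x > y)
3*x^2 + 3*y^2 + 3*x - y - 3

1. The degree is 2 — the shape is more complex than any degree-1 curve.
2. Putting this together gives p.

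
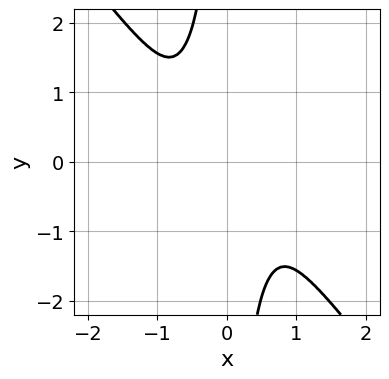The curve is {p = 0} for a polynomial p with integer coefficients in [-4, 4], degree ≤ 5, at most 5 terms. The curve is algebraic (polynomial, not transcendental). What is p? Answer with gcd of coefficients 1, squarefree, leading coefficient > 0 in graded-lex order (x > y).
3*x^4 + x^3*y - x^2*y^2 + 1

1. The degree is 4 — no degree-3 curve has this shape.
2. Observable constraints: it misses every integer gridline on the y-axis; no x-intercept at any integer in the box.
3. Putting this together gives p.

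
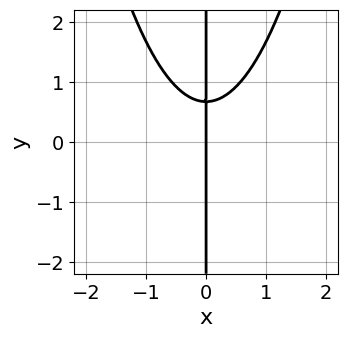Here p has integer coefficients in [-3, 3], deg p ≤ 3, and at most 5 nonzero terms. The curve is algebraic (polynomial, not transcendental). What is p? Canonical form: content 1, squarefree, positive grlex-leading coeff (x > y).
3*x^3 - 3*x*y + 2*x

First, the degree is 3 — a generic line meets the curve in up to 3 points.
Next, from the visible intercepts: every point of the y-axis in the box is on the curve; one x-axis crossing is at x = 0.
Finally, together with the visible shape, these determine p as stated.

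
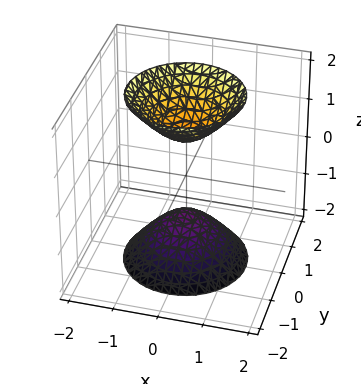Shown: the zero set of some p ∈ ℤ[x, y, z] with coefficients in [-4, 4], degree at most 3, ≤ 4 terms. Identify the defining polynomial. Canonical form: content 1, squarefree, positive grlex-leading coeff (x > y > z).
2*x^2 + 2*y^2 - z^2 + 1

1. There are 2 components. They look like related sheets of one shape, so recover p as a whole.
2. The degree is 2 — a generic line meets the surface in up to 2 points.
3. By symmetry, every cross-section ⟂ z is a circle, so x, y appear only via x² + y².
4. Checking where it meets the axes: the z-axis gridline crossings are at z ∈ {-1, 1}; no x-intercept at any integer in the box; no y-intercept at any integer in the box.
5. Fitting integer coefficients to these (and the overall shape) gives p.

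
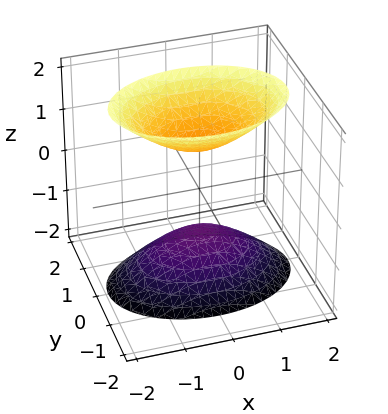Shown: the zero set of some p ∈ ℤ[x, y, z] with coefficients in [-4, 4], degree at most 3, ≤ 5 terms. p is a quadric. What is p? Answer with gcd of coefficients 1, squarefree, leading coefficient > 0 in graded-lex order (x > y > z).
I count 2 distinct pieces. They look like related sheets of one shape, so recover p as a whole.
The degree is 2 — two sheets facing apart; a quadric.
Symmetries: the y ↦ −y reflection is a symmetry, so y appears only in even powers; the x ↦ −x reflection is a symmetry, so x appears only in even powers; it's symmetric under z → −z, forcing even powers of z.
From the visible intercepts: no x-intercept at any integer in the box; among the integer gridlines, it crosses the z-axis at z ∈ {-1, 1}.
Matching integer coefficients to the picture gives p.

x^2 + 2*y^2 - z^2 + 1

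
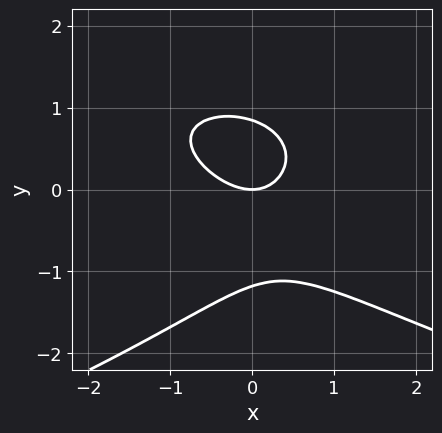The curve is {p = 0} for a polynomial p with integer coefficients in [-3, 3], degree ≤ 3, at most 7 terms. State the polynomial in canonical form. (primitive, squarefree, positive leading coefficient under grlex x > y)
3*y^3 + 3*x^2 + 2*x*y + y^2 - 3*y

1. Degree: the shape is more complex than any degree-2 curve, so deg p = 3.
2. Observable constraints: it meets the y-axis at y = 0 (among the integer gridlines); one x-axis crossing is at x = 0.
3. Together with the visible shape, these determine p as stated.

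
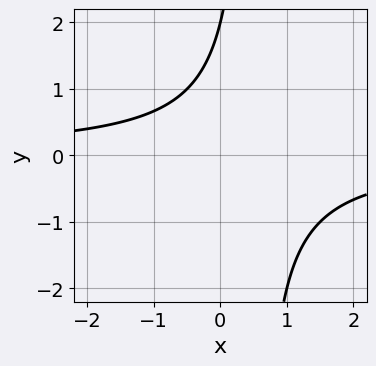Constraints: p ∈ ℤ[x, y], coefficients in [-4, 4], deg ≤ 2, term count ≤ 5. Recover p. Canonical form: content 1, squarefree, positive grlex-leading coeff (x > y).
2*x*y - y + 2

(a) deg p = 2. A generic line meets the curve in up to 2 points.
(b) Checking where it meets the axes: no x-intercept at any integer in the box; it meets the y-axis at y = 2 (among the integer gridlines).
(c) Together with the visible shape, these determine p as stated.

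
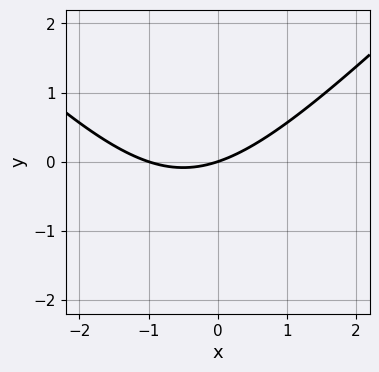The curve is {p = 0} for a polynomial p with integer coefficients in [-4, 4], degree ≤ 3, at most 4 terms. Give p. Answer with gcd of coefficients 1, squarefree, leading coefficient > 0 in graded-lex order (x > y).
First, the degree is 2 — the shape is more complex than any degree-1 curve.
Next, from the axis intercepts and sections: the x-axis gridline crossings are at x ∈ {-1, 0}; it meets the y-axis at y = 0 (among the integer gridlines).
Finally, together with the visible shape, these determine p as stated.

x^2 - y^2 + x - 3*y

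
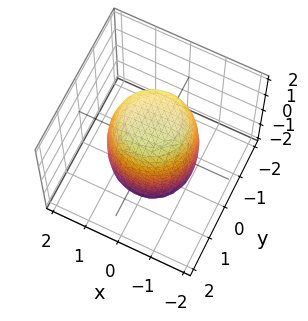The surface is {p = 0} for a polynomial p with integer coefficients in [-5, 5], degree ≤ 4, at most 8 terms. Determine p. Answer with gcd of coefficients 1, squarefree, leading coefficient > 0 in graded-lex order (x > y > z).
1. Degree: the shape is more complex than any degree-3 surface, so deg p = 4.
2. By symmetry, every cross-section ⟂ z is a circle, so x, y appear only via x² + y².
3. Reading off the gridlines: a circular section at z = 0 has radius between 1 and 2.
4. Matching integer coefficients to the picture gives p.

2*x^4 + 4*x^2*y^2 + 2*y^4 - x^2 - y^2 + z^2 - 3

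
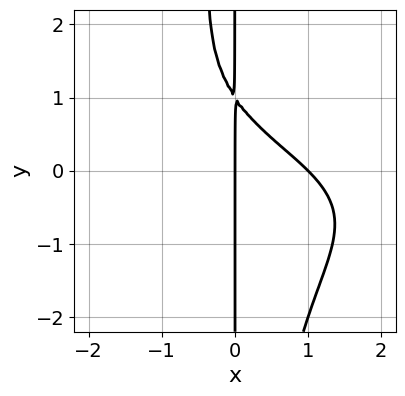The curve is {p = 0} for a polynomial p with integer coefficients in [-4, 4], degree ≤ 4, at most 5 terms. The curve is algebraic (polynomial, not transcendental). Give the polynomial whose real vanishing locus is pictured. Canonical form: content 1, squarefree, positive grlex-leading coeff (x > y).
x^2*y^2 + 2*x^2 + 2*x*y - 2*x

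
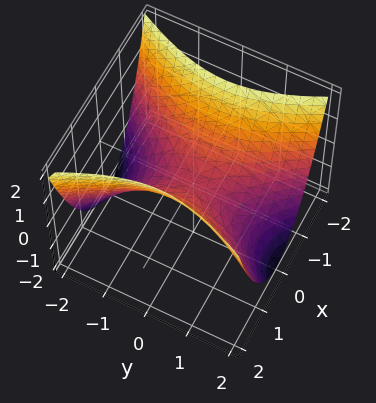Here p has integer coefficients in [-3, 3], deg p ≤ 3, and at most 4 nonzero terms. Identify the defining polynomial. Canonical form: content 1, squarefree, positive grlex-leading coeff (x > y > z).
2*x^2 - y^2 - 2*z

1. Degree: a saddle surface; a quadric, so deg p = 2.
2. Symmetries: mirror symmetry x ↦ −x ⇒ only even powers of x; the y ↦ −y reflection is a symmetry, so y appears only in even powers.
3. Against the integer gridlines: one y-axis crossing is at y = 0; it crosses the x-axis at the gridline x = 0.
4. Solving for integer coefficients yields p as stated.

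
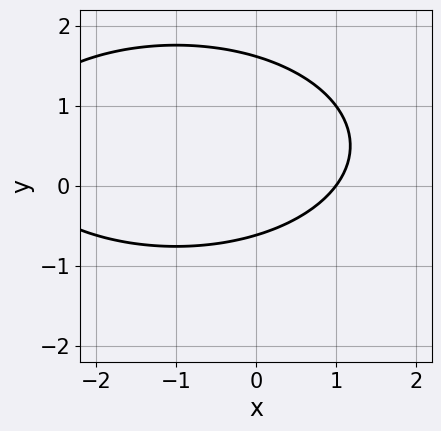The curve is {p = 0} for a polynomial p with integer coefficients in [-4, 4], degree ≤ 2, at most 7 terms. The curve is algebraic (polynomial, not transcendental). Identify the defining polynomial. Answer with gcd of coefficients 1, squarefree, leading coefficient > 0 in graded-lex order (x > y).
x^2 + 3*y^2 + 2*x - 3*y - 3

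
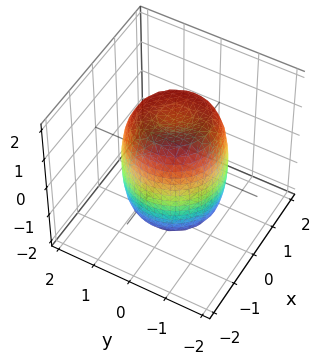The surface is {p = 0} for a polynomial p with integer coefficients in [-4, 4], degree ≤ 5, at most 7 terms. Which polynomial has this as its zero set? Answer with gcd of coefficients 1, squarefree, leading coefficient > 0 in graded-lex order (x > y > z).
2*x^4 + 4*x^2*y^2 + 2*y^4 - 2*x^2 - 2*y^2 + z^2 - 2

First, deg p = 4. A generic line meets the surface in up to 4 points.
Next, symmetries: every cross-section ⟂ z is a circle, so x, y appear only via x² + y².
Next, checking where it meets the axes: a circular section at z = 1 has radius between 1 and 2.
Finally, together with the visible shape, these determine p as stated.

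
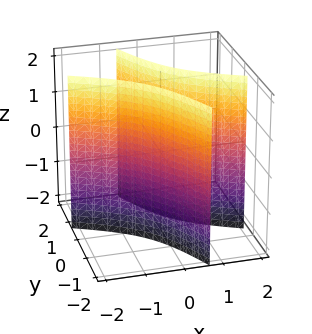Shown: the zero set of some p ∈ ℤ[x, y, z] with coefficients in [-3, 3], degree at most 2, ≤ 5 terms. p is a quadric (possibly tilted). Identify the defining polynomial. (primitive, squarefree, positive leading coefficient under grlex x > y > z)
x^2 + 3*x*y + y^2 - 1

First, the picture has 2 separate pieces. They look like related sheets of one shape, so recover p as a whole.
Next, the degree is 2 — a generic line meets the surface in up to 2 points.
Then, reading off the gridlines: the x-axis gridline crossings are at x ∈ {-1, 1}; the surface avoids every integer z-axis point in the box; the y-axis gridline crossings are at y ∈ {-1, 1}.
Finally, together with the visible shape, these determine p as stated.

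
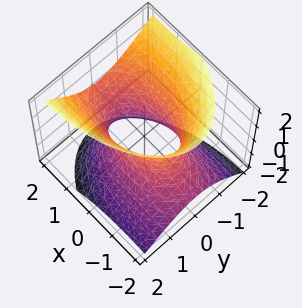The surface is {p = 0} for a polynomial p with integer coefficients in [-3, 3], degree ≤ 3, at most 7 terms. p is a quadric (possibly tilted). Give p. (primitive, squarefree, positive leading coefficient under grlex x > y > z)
x^2 - 2*x*z + 3*y^2 + y*z - 2*z^2 - 2

(a) The degree is 2 — no degree-1 surface has this shape.
(b) From the axis intercepts and sections: no z-intercept at any integer in the box.
(c) The integer polynomial consistent with all of this is the stated p.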